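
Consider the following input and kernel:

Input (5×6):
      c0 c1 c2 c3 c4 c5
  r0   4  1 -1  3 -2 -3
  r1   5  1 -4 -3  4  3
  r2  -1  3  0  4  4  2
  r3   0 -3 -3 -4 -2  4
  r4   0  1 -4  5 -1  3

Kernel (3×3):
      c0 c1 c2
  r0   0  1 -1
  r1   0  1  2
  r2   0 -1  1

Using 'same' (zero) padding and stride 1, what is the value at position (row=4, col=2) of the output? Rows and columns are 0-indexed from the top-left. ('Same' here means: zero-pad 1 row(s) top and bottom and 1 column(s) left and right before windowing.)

The receptive field on the zero-padded input at this output position is [-3 -3 -4 / 1 -4 5 / 0 0 0]. Elementwise product with the kernel and sum: -3·1 + -4·-1 + -4·1 + 5·2 + 0·-1 + 0·1.

7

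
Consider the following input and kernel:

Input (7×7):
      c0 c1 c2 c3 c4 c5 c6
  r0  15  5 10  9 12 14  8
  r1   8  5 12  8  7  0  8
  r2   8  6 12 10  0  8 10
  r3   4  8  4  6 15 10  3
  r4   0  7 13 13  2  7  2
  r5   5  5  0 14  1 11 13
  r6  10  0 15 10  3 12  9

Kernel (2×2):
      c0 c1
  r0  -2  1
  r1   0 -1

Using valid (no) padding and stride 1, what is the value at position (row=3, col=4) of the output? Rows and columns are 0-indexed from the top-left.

The receptive field on the input at this output position is [15 10 / 2 7]. Elementwise product with the kernel and sum: 15·-2 + 10·1 + 7·-1.

-27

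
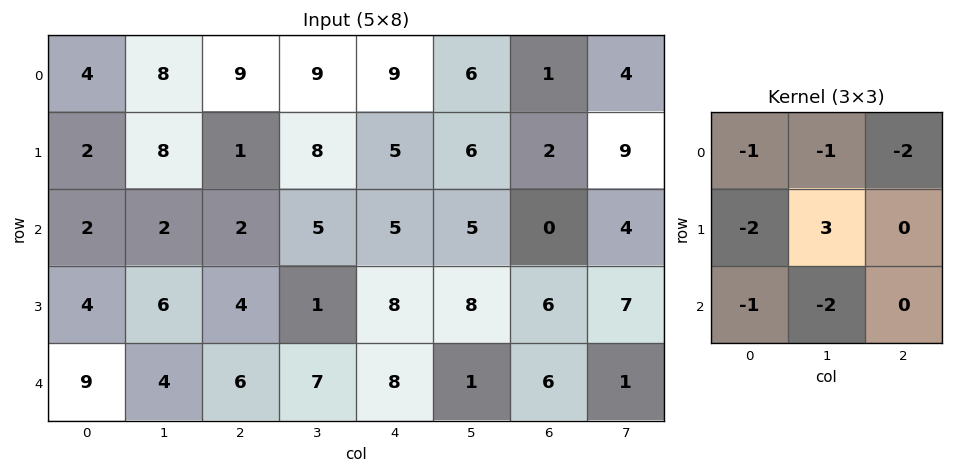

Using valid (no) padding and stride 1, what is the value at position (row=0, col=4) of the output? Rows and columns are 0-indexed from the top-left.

-24

The receptive field on the input at this output position is [9 6 1 / 5 6 2 / 5 5 0]. Elementwise product with the kernel and sum: 9·-1 + 6·-1 + 1·-2 + 5·-2 + 6·3 + 5·-1 + 5·-2.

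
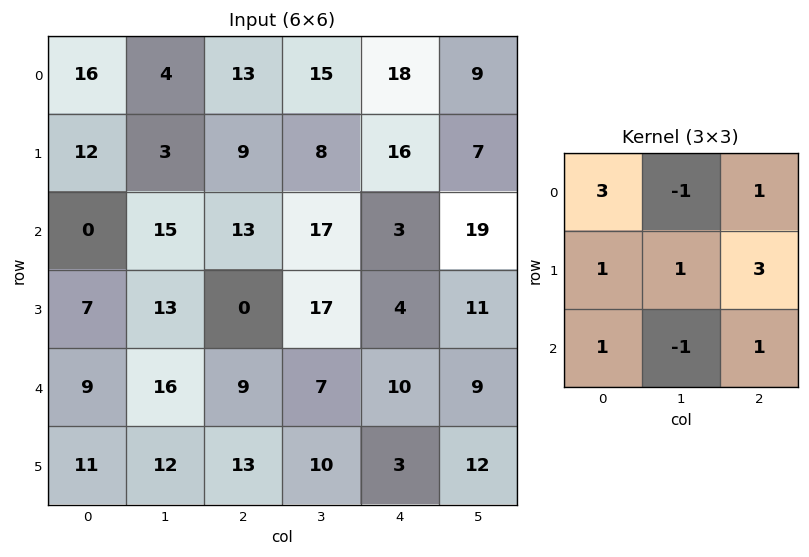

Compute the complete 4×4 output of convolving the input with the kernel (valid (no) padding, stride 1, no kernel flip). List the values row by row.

Output[0,0]: The receptive field on the input at this output position is [16 4 13 / 12 3 9 / 0 15 13]. Elementwise product with the kernel and sum: 16·3 + 4·-1 + 13·1 + 12·1 + 3·1 + 9·3 + 0·1 + 15·-1 + 13·1.

97 69 106 114
90 117 61 116
20 127 66 127
72 111 39 121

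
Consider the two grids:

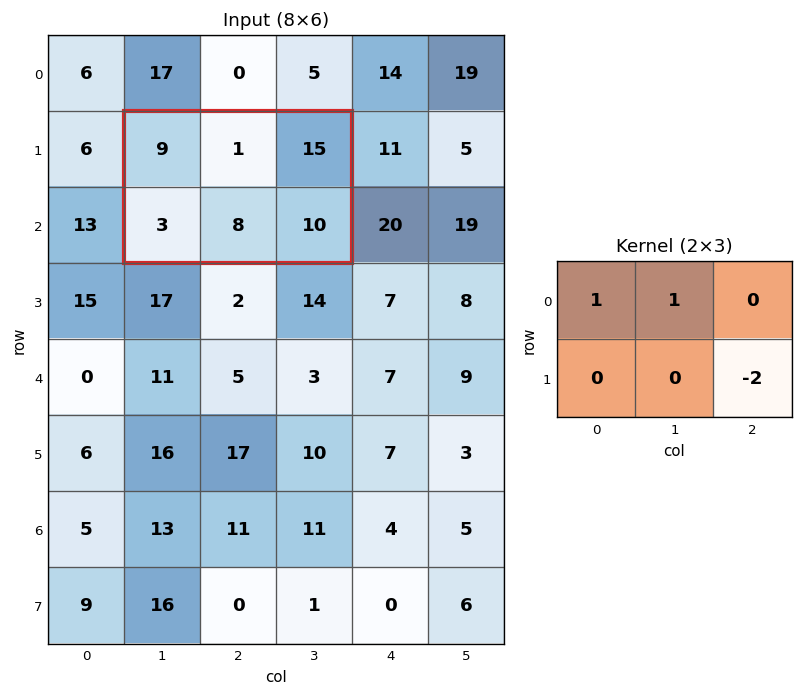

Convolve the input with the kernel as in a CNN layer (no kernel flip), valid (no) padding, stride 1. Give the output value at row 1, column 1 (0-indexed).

The receptive field on the input at this output position is [9 1 15 / 3 8 10]. Elementwise product with the kernel and sum: 9·1 + 1·1 + 10·-2.

-10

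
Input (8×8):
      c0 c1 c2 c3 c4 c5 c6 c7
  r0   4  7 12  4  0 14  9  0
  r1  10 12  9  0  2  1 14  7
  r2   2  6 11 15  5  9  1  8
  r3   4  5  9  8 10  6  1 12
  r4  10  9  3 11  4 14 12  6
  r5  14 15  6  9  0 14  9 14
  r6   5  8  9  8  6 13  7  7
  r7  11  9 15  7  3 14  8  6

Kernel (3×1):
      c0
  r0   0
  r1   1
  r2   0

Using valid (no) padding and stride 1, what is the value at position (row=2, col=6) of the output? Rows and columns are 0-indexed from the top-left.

1

The receptive field on the input at this output position is [1 / 1 / 12]. Elementwise product with the kernel and sum: 1·1.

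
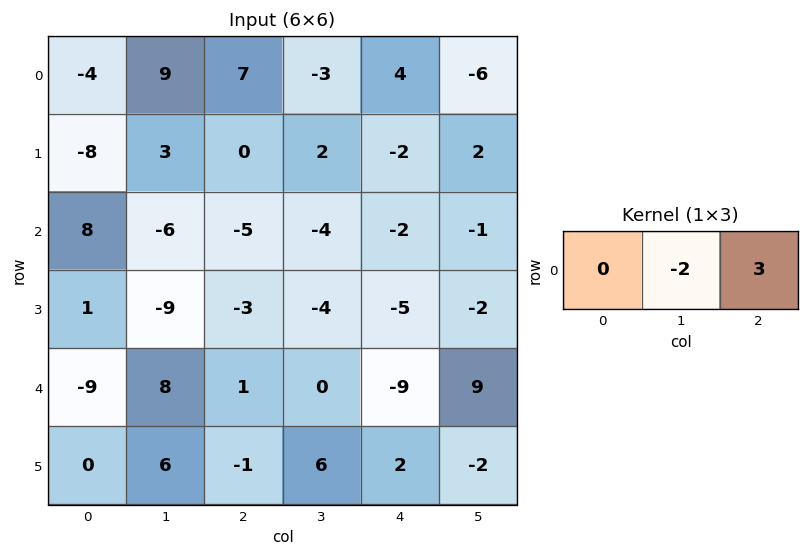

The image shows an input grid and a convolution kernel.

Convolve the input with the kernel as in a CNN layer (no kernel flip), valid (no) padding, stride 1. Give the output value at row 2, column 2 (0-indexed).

The receptive field on the input at this output position is [-5 -4 -2]. Elementwise product with the kernel and sum: -4·-2 + -2·3.

2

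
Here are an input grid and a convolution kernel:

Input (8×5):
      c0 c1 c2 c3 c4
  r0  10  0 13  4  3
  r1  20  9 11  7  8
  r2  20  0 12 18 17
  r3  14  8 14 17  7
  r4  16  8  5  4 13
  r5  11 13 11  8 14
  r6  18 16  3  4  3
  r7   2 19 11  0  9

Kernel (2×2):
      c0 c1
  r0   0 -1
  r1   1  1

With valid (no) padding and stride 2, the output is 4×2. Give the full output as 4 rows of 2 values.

29 14
22 13
16 15
5 7

Output[0,0]: The receptive field on the input at this output position is [10 0 / 20 9]. Elementwise product with the kernel and sum: 0·-1 + 20·1 + 9·1.
Output[0,1]: The receptive field on the input at this output position is [13 4 / 11 7]. Elementwise product with the kernel and sum: 4·-1 + 11·1 + 7·1.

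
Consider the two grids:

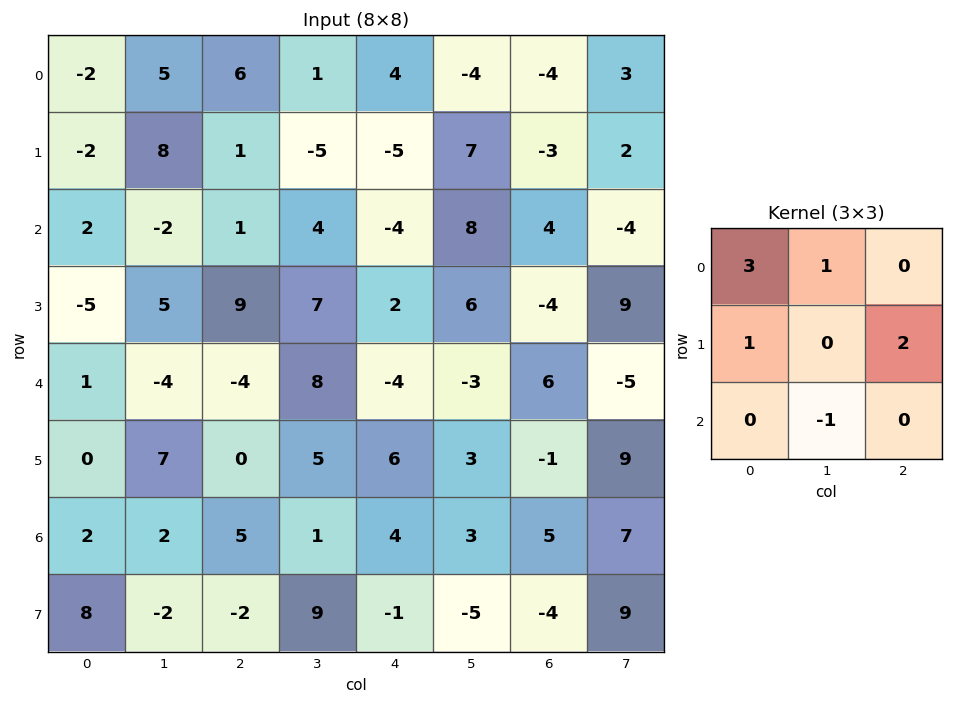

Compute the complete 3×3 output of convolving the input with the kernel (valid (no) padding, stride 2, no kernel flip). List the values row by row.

1 6 -11
21 12 -7
-3 7 -14

Output[0,0]: The receptive field on the input at this output position is [-2 5 6 / -2 8 1 / 2 -2 1]. Elementwise product with the kernel and sum: -2·3 + 5·1 + -2·1 + 1·2 + -2·-1.
Output[0,1]: The receptive field on the input at this output position is [6 1 4 / 1 -5 -5 / 1 4 -4]. Elementwise product with the kernel and sum: 6·3 + 1·1 + 1·1 + -5·2 + 4·-1.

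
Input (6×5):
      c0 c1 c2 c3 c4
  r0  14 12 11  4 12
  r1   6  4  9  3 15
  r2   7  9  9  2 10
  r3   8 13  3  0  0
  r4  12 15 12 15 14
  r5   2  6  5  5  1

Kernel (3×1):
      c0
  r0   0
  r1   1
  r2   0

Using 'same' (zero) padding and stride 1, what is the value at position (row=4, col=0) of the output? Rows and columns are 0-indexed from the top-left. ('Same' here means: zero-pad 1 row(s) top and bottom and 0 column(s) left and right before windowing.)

The receptive field on the zero-padded input at this output position is [8 / 12 / 2]. Elementwise product with the kernel and sum: 12·1.

12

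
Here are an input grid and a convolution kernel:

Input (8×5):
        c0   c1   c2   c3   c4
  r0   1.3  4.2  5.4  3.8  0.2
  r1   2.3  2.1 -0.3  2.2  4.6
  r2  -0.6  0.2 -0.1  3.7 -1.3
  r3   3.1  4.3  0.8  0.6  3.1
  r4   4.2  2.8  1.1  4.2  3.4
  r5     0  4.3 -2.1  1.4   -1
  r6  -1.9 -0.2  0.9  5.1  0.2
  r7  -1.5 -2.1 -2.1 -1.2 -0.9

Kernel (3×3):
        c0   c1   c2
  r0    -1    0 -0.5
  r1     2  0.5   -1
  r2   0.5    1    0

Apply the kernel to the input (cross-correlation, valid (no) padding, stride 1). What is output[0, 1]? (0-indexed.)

The receptive field on the input at this output position is [4.2 5.4 3.8 / 2.1 -0.3 2.2 / 0.2 -0.1 3.7]. Elementwise product with the kernel and sum: 4.2·-1 + 3.8·-0.5 + 2.1·2 + -0.3·0.5 + 2.2·-1 + 0.2·0.5 + -0.1·1.

-4.25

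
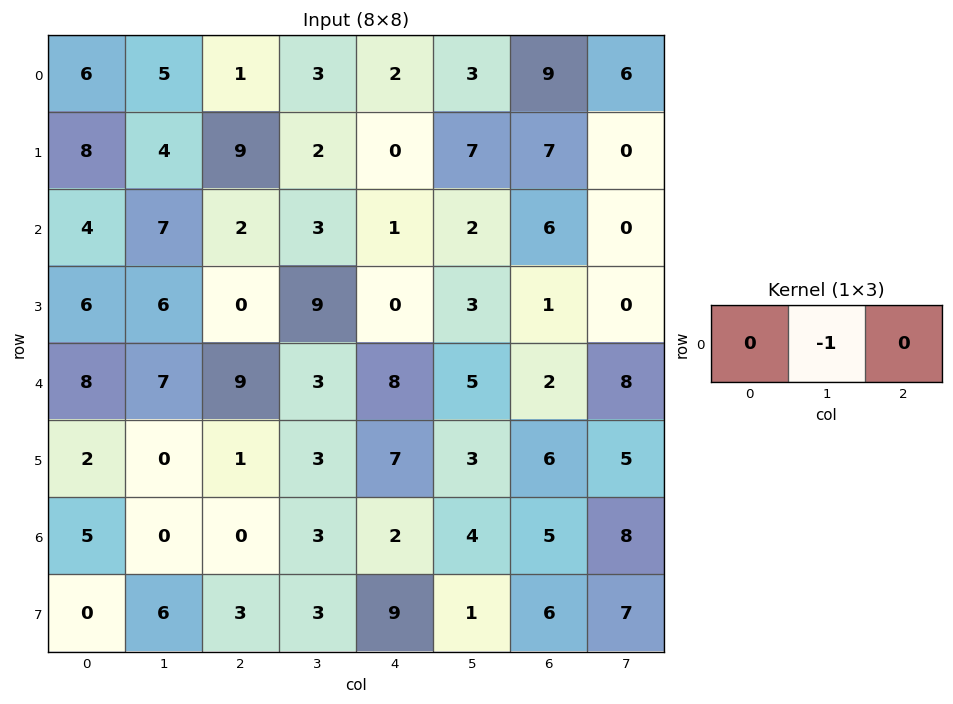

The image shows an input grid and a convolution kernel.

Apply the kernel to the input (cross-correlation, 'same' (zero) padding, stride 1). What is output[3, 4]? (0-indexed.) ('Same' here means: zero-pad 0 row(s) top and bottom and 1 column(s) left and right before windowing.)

The receptive field on the zero-padded input at this output position is [9 0 3]. Elementwise product with the kernel and sum: 0·-1.

0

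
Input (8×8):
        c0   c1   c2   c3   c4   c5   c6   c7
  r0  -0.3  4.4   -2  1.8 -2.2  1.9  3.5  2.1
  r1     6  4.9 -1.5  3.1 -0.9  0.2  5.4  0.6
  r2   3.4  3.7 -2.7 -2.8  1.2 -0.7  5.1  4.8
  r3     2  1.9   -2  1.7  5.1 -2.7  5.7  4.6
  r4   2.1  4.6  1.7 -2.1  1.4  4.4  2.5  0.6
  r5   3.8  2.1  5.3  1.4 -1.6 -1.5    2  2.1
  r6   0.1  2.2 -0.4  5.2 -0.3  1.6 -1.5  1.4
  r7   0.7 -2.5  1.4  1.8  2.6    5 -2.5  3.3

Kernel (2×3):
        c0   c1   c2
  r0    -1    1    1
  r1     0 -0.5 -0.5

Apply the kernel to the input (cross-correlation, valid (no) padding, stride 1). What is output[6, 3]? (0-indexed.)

The receptive field on the input at this output position is [5.2 -0.3 1.6 / 1.8 2.6 5]. Elementwise product with the kernel and sum: 5.2·-1 + -0.3·1 + 1.6·1 + 2.6·-0.5 + 5·-0.5.

-7.7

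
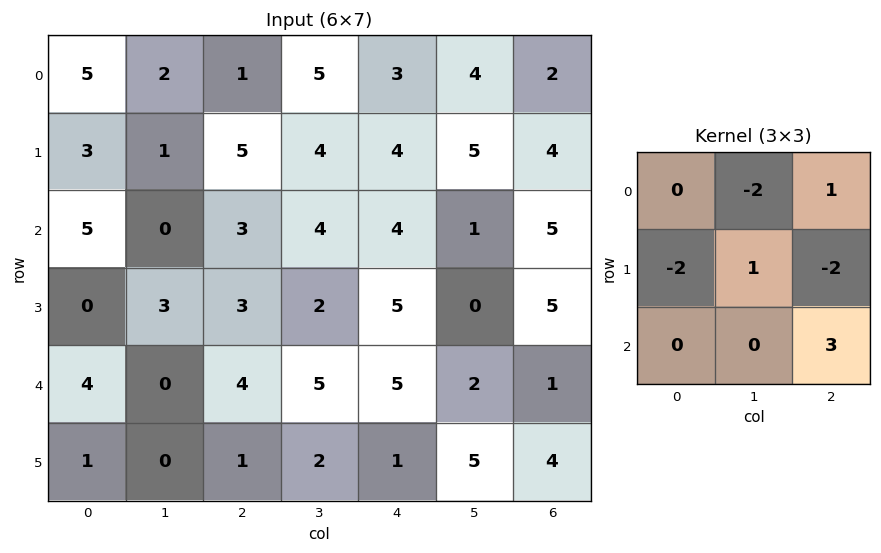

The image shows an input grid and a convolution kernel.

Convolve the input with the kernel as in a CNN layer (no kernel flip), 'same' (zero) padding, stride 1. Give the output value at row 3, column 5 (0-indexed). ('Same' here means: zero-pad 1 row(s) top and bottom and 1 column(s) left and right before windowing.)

The receptive field on the zero-padded input at this output position is [4 1 5 / 5 0 5 / 5 2 1]. Elementwise product with the kernel and sum: 1·-2 + 5·1 + 5·-2 + 0·1 + 5·-2 + 1·3.

-14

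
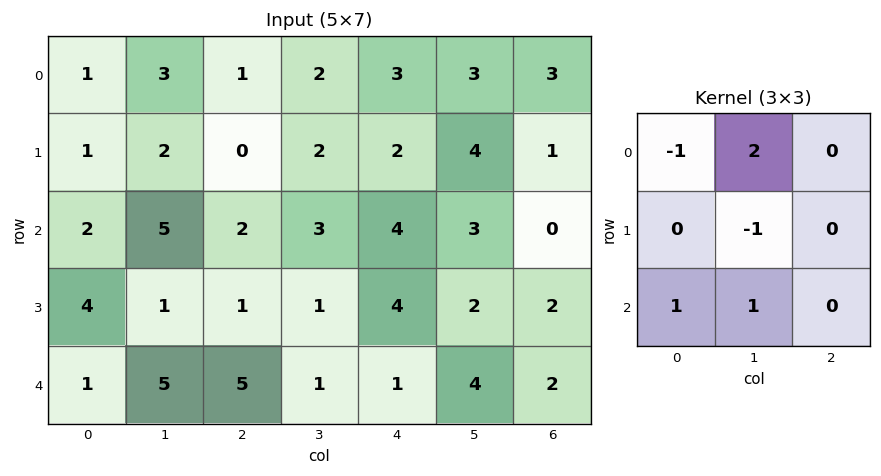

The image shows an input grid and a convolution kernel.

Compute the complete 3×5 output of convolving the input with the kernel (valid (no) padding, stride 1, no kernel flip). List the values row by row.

10 6 6 9 6
3 -2 3 3 9
13 8 9 3 5

Output[0,0]: The receptive field on the input at this output position is [1 3 1 / 1 2 0 / 2 5 2]. Elementwise product with the kernel and sum: 1·-1 + 3·2 + 2·-1 + 2·1 + 5·1.
Output[0,1]: The receptive field on the input at this output position is [3 1 2 / 2 0 2 / 5 2 3]. Elementwise product with the kernel and sum: 3·-1 + 1·2 + 0·-1 + 5·1 + 2·1.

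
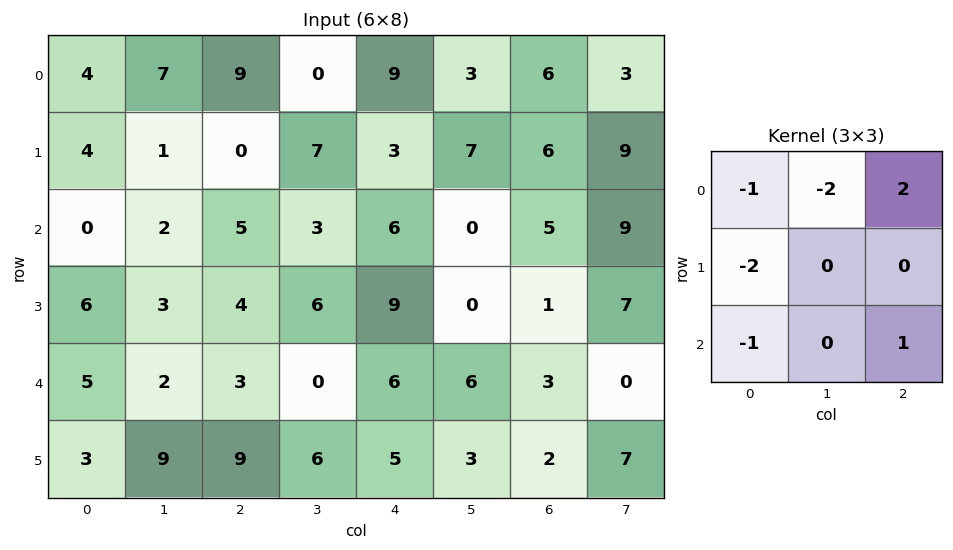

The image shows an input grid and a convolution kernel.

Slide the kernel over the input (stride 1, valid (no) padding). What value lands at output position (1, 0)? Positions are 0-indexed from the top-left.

-8

The receptive field on the input at this output position is [4 1 0 / 0 2 5 / 6 3 4]. Elementwise product with the kernel and sum: 4·-1 + 1·-2 + 0·2 + 0·-2 + 6·-1 + 4·1.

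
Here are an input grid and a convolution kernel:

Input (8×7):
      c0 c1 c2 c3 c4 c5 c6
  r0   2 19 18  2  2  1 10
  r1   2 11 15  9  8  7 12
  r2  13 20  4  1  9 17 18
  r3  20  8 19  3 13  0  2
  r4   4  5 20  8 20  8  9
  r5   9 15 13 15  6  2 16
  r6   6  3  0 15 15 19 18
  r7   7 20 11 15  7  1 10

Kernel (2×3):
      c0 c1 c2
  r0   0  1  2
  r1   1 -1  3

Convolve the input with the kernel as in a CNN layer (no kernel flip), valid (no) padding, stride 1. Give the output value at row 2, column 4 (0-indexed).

The receptive field on the input at this output position is [9 17 18 / 13 0 2]. Elementwise product with the kernel and sum: 17·1 + 18·2 + 13·1 + 0·-1 + 2·3.

72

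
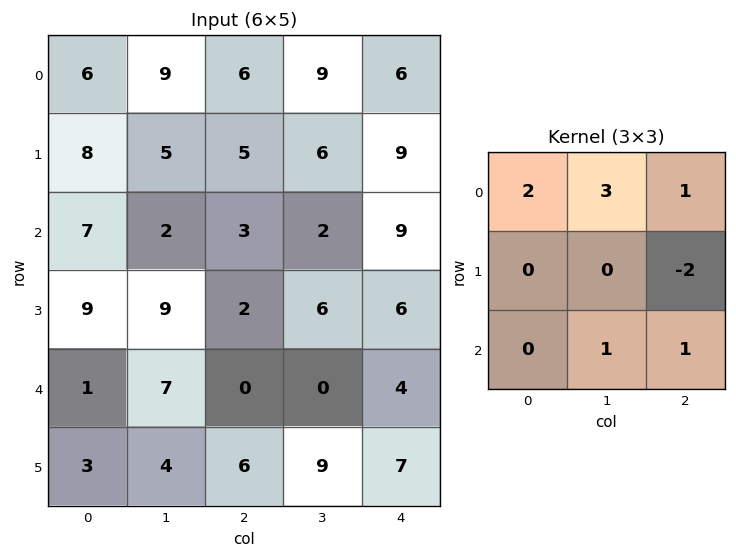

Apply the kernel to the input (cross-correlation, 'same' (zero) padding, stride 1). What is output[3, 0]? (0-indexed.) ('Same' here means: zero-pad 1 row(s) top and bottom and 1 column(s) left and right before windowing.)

The receptive field on the zero-padded input at this output position is [0 7 2 / 0 9 9 / 0 1 7]. Elementwise product with the kernel and sum: 0·2 + 7·3 + 2·1 + 9·-2 + 1·1 + 7·1.

13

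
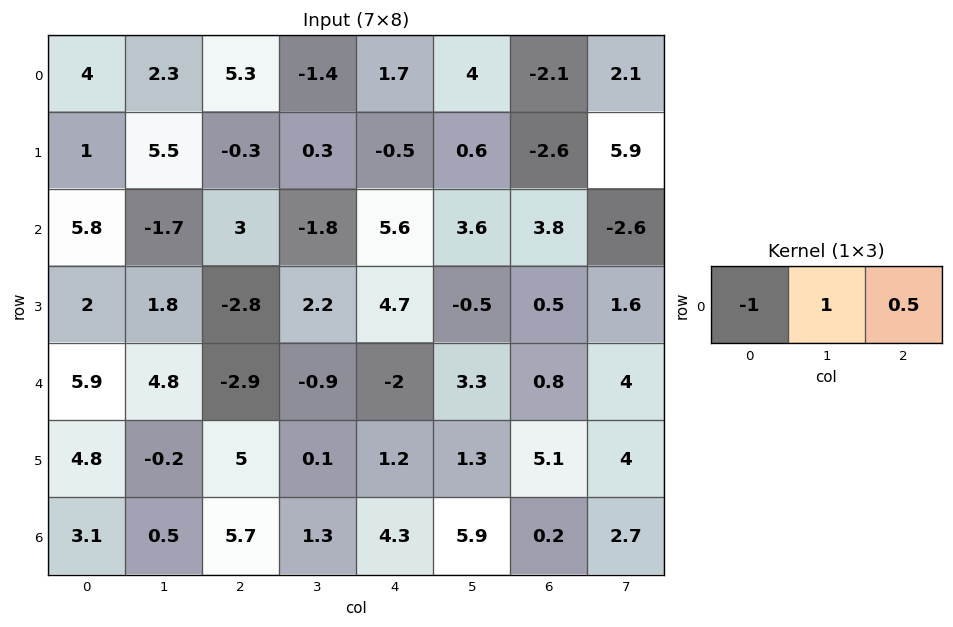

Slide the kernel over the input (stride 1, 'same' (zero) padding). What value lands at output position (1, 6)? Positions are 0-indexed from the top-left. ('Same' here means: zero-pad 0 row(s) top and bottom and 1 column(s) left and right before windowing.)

-0.25

The receptive field on the zero-padded input at this output position is [0.6 -2.6 5.9]. Elementwise product with the kernel and sum: 0.6·-1 + -2.6·1 + 5.9·0.5.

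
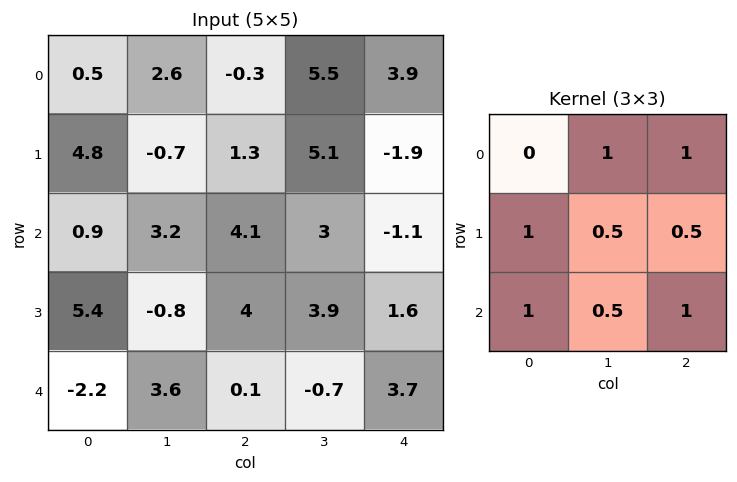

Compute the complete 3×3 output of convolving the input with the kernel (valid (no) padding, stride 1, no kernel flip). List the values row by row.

14 15.95 16.8
14.15 18.25 15.8
14 13.2 12.1

Output[0,0]: The receptive field on the input at this output position is [0.5 2.6 -0.3 / 4.8 -0.7 1.3 / 0.9 3.2 4.1]. Elementwise product with the kernel and sum: 2.6·1 + -0.3·1 + 4.8·1 + -0.7·0.5 + 1.3·0.5 + 0.9·1 + 3.2·0.5 + 4.1·1.
Output[0,1]: The receptive field on the input at this output position is [2.6 -0.3 5.5 / -0.7 1.3 5.1 / 3.2 4.1 3]. Elementwise product with the kernel and sum: -0.3·1 + 5.5·1 + -0.7·1 + 1.3·0.5 + 5.1·0.5 + 3.2·1 + 4.1·0.5 + 3·1.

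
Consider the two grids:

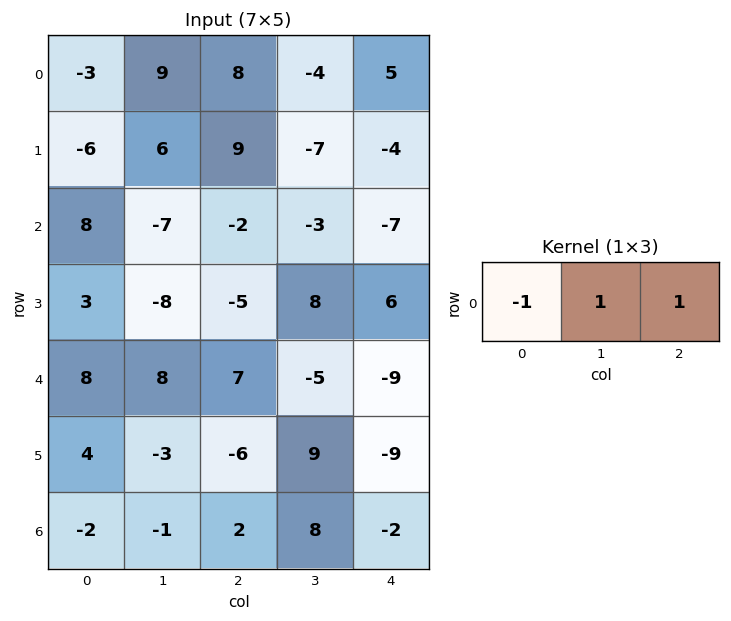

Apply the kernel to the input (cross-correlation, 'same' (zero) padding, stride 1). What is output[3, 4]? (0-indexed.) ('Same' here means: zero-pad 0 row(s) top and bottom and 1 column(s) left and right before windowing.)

The receptive field on the zero-padded input at this output position is [8 6 0]. Elementwise product with the kernel and sum: 8·-1 + 6·1 + 0·1.

-2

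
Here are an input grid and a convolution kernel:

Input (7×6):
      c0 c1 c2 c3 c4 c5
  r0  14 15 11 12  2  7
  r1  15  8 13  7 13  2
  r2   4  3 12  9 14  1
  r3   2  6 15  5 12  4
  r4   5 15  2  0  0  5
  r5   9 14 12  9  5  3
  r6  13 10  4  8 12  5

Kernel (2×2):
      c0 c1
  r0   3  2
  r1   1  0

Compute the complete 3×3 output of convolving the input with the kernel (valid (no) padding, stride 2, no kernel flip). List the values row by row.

87 70 33
20 69 56
54 18 15

Output[0,0]: The receptive field on the input at this output position is [14 15 / 15 8]. Elementwise product with the kernel and sum: 14·3 + 15·2 + 15·1.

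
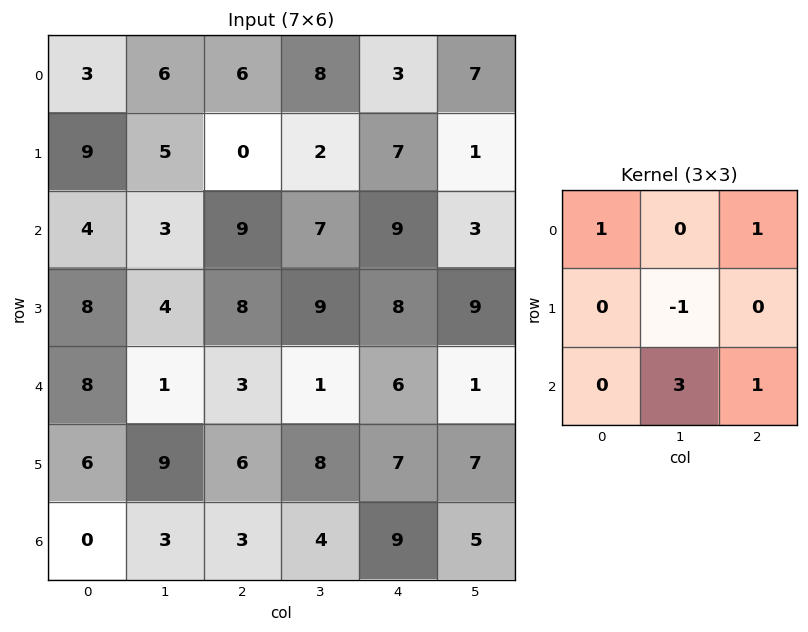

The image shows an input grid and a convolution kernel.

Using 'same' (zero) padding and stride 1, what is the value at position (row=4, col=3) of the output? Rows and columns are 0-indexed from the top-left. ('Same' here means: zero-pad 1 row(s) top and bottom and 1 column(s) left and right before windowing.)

46

The receptive field on the zero-padded input at this output position is [8 9 8 / 3 1 6 / 6 8 7]. Elementwise product with the kernel and sum: 8·1 + 8·1 + 1·-1 + 8·3 + 7·1.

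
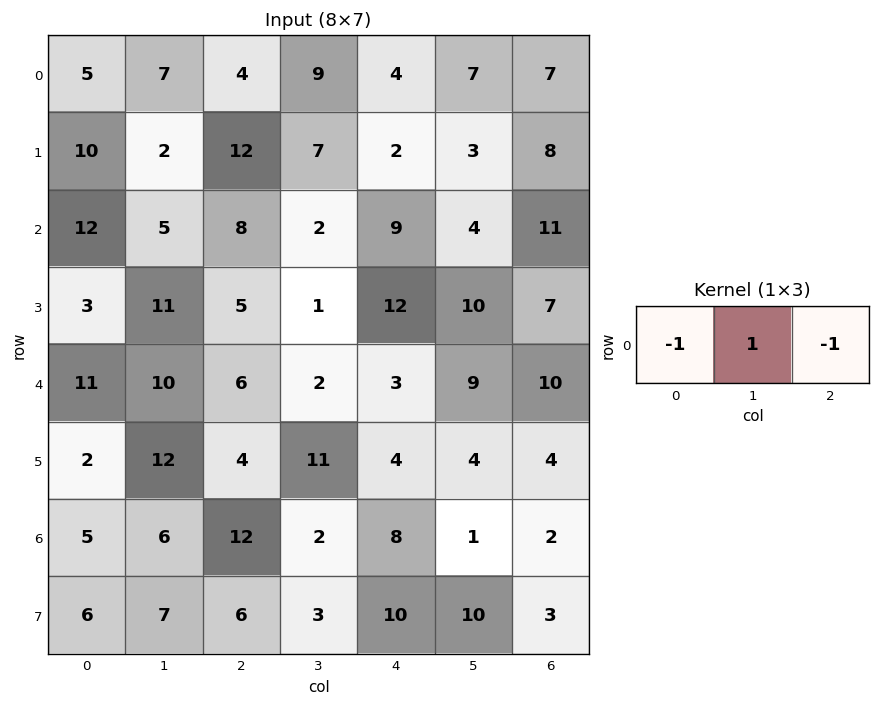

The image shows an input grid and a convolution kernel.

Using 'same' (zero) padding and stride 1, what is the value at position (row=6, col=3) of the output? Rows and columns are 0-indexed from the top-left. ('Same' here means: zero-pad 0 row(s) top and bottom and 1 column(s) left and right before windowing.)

-18

The receptive field on the zero-padded input at this output position is [12 2 8]. Elementwise product with the kernel and sum: 12·-1 + 2·1 + 8·-1.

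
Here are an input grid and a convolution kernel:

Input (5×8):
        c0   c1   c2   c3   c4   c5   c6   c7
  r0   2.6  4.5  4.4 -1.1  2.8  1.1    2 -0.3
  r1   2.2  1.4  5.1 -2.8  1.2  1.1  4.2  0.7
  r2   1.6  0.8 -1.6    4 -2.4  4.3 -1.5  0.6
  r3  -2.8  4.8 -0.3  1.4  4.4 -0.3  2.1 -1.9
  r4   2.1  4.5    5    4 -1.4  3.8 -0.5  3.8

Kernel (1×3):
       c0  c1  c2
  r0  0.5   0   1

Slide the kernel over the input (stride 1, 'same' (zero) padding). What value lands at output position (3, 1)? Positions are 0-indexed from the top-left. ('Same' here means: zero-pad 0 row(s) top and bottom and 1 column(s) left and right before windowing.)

The receptive field on the zero-padded input at this output position is [-2.8 4.8 -0.3]. Elementwise product with the kernel and sum: -2.8·0.5 + -0.3·1.

-1.7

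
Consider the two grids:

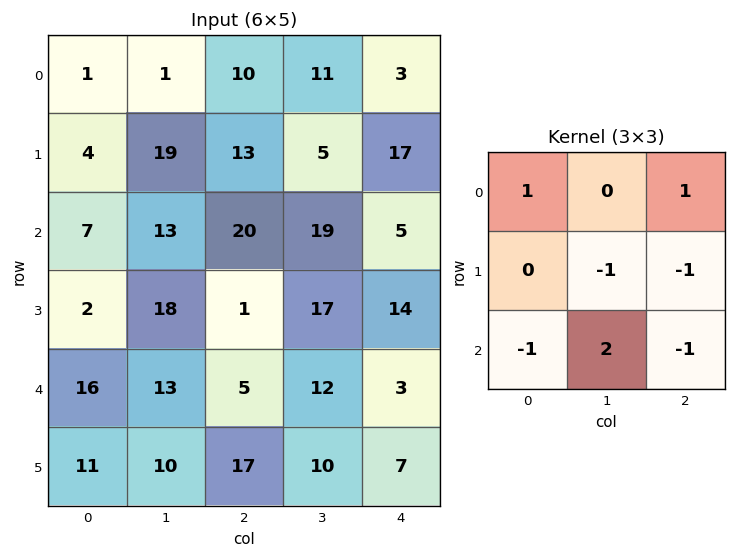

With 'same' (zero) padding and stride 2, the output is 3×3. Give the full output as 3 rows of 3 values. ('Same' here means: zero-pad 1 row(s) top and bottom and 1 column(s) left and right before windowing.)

-13 -19 26
-15 -48 11
1 32 18

Output[0,0]: The receptive field on the zero-padded input at this output position is [0 0 0 / 0 1 1 / 0 4 19]. Elementwise product with the kernel and sum: 0·1 + 0·1 + 1·-1 + 1·-1 + 0·-1 + 4·2 + 19·-1.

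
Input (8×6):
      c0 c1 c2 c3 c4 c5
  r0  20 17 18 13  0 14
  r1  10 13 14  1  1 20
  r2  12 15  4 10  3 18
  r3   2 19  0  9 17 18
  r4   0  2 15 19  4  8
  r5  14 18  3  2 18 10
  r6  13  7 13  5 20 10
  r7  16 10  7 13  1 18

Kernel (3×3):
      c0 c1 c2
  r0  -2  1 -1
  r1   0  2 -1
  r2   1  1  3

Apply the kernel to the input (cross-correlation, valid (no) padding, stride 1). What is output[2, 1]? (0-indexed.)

The receptive field on the input at this output position is [15 4 10 / 19 0 9 / 2 15 19]. Elementwise product with the kernel and sum: 15·-2 + 4·1 + 10·-1 + 0·2 + 9·-1 + 2·1 + 15·1 + 19·3.

29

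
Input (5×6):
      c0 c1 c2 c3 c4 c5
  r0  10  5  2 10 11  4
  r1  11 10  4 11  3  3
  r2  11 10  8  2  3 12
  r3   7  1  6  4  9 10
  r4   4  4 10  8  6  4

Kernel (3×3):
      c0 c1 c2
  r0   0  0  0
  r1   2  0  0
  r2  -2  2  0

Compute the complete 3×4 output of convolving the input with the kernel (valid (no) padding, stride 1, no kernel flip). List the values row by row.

20 16 -4 24
10 30 12 14
14 14 8 4

Output[0,0]: The receptive field on the input at this output position is [10 5 2 / 11 10 4 / 11 10 8]. Elementwise product with the kernel and sum: 11·2 + 11·-2 + 10·2.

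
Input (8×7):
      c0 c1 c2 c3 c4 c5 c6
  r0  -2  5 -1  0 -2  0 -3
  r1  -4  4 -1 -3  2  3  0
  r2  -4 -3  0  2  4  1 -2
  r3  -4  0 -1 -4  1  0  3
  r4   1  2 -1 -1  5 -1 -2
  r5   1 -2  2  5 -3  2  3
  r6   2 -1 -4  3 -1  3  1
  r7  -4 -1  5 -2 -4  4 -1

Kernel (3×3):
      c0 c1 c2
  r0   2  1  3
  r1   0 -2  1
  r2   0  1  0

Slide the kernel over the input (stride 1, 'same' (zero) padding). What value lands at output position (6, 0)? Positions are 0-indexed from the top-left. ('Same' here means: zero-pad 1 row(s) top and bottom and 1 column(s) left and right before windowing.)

The receptive field on the zero-padded input at this output position is [0 1 -2 / 0 2 -1 / 0 -4 -1]. Elementwise product with the kernel and sum: 0·2 + 1·1 + -2·3 + 2·-2 + -1·1 + -4·1.

-14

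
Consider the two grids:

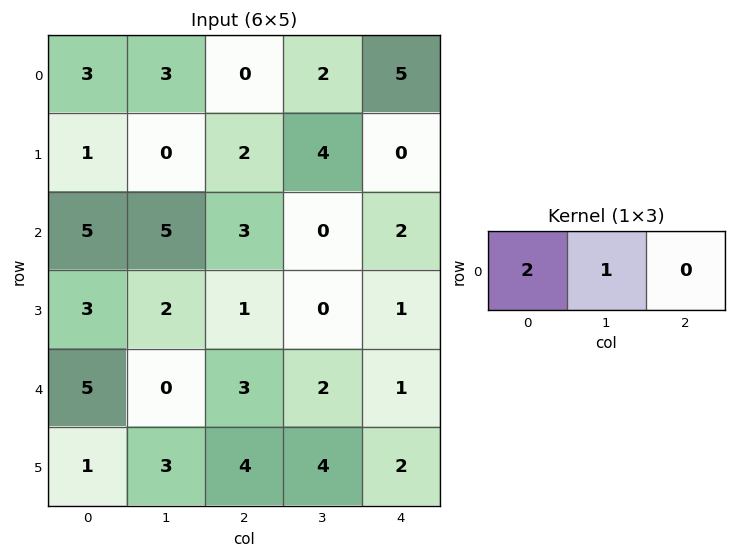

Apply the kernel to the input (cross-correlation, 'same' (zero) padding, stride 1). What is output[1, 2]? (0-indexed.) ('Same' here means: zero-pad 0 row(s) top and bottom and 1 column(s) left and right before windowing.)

2

The receptive field on the zero-padded input at this output position is [0 2 4]. Elementwise product with the kernel and sum: 0·2 + 2·1.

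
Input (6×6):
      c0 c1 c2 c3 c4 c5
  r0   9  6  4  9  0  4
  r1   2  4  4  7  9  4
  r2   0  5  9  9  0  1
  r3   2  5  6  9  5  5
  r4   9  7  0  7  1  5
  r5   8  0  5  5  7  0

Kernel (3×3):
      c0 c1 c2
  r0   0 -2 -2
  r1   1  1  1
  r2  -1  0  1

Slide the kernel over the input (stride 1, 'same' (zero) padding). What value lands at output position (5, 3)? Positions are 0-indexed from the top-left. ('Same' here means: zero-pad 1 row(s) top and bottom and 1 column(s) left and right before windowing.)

1

The receptive field on the zero-padded input at this output position is [0 7 1 / 5 5 7 / 0 0 0]. Elementwise product with the kernel and sum: 7·-2 + 1·-2 + 5·1 + 5·1 + 7·1 + 0·-1 + 0·1.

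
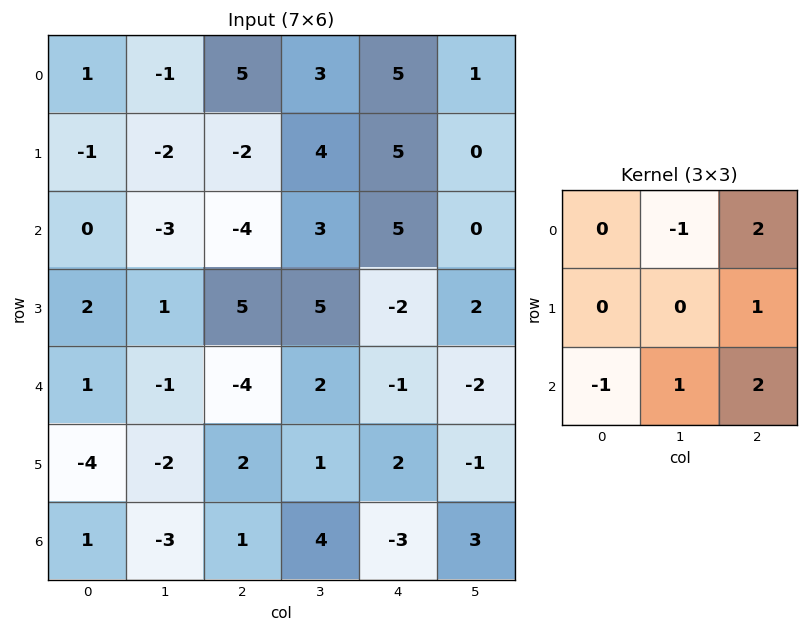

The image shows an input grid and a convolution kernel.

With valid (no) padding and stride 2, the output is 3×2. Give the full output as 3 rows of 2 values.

Output[0,0]: The receptive field on the input at this output position is [1 -1 5 / -1 -2 -2 / 0 -3 -4]. Elementwise product with the kernel and sum: -1·-1 + 5·2 + -2·1 + 0·-1 + -3·1 + -4·2.

-2 29
-10 9
-7 -5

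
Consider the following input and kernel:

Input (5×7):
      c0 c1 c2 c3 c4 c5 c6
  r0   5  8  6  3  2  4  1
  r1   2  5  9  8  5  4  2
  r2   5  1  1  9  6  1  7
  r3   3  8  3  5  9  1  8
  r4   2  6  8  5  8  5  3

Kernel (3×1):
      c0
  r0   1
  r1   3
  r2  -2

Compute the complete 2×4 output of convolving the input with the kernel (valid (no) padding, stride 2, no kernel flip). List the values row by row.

1 31 5 -7
10 -6 17 25

Output[0,0]: The receptive field on the input at this output position is [5 / 2 / 5]. Elementwise product with the kernel and sum: 5·1 + 2·3 + 5·-2.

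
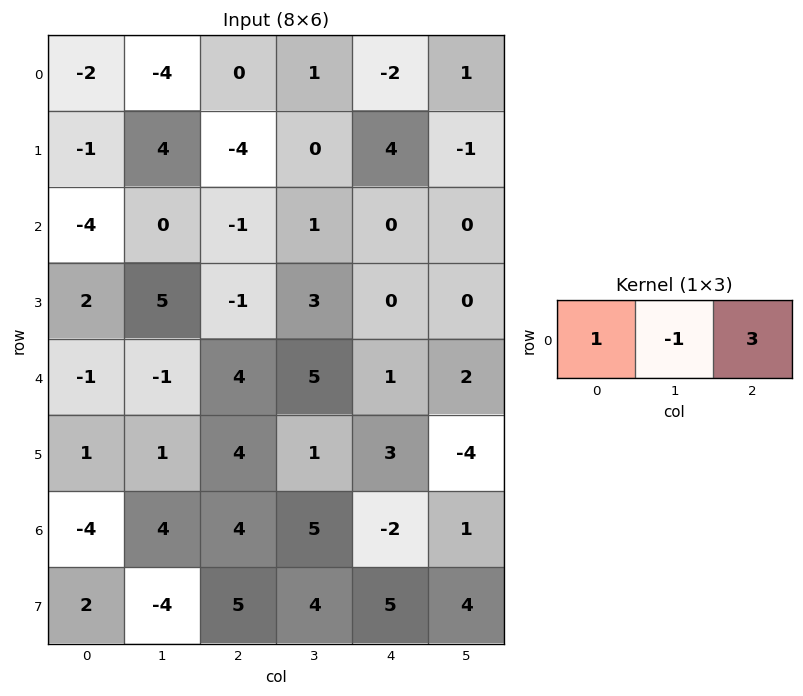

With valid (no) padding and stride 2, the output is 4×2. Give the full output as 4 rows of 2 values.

2 -7
-7 -2
12 2
4 -7

Output[0,0]: The receptive field on the input at this output position is [-2 -4 0]. Elementwise product with the kernel and sum: -2·1 + -4·-1 + 0·3.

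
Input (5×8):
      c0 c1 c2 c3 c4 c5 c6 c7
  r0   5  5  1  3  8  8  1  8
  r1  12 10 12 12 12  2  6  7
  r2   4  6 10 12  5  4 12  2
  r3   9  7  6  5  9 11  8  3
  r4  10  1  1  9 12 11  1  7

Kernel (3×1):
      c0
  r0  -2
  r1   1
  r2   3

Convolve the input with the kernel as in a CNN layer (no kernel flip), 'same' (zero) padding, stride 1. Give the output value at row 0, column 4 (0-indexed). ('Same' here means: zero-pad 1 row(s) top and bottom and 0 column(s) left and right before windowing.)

The receptive field on the zero-padded input at this output position is [0 / 8 / 12]. Elementwise product with the kernel and sum: 0·-2 + 8·1 + 12·3.

44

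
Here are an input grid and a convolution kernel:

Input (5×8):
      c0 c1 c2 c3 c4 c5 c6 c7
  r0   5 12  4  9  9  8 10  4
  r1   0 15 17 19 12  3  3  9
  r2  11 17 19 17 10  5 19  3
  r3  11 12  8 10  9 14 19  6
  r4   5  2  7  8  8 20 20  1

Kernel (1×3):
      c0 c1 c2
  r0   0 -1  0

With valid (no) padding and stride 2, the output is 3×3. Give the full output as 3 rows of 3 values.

-12 -9 -8
-17 -17 -5
-2 -8 -20

Output[0,0]: The receptive field on the input at this output position is [5 12 4]. Elementwise product with the kernel and sum: 12·-1.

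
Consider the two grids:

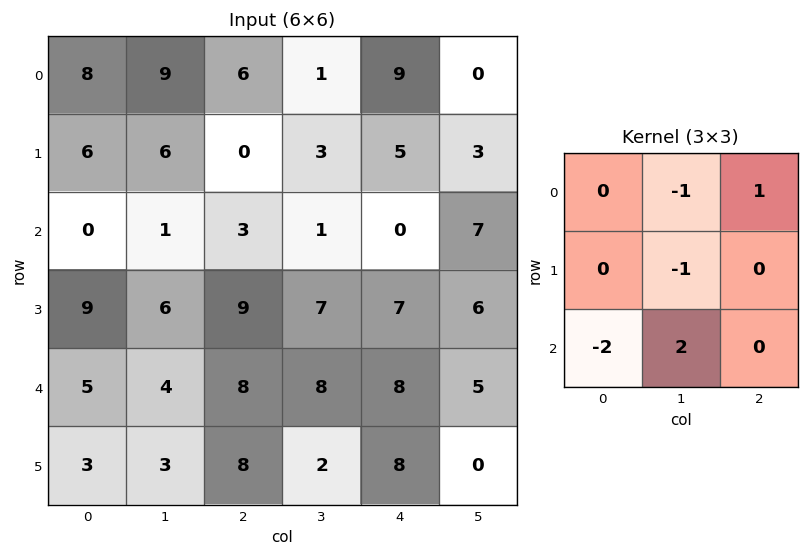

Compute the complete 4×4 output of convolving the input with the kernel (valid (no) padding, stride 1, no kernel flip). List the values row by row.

-7 -1 1 -16
-13 6 -3 -2
-6 -3 -8 0
-1 0 -20 3

Output[0,0]: The receptive field on the input at this output position is [8 9 6 / 6 6 0 / 0 1 3]. Elementwise product with the kernel and sum: 9·-1 + 6·1 + 6·-1 + 0·-2 + 1·2.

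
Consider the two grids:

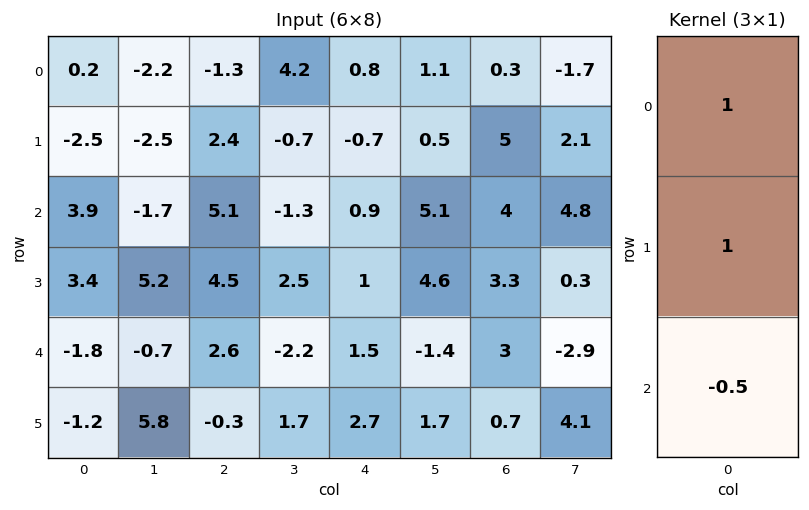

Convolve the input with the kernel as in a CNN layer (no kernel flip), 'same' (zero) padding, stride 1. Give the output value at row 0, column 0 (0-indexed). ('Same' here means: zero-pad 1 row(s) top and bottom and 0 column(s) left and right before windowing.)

1.45

The receptive field on the zero-padded input at this output position is [0 / 0.2 / -2.5]. Elementwise product with the kernel and sum: 0·1 + 0.2·1 + -2.5·-0.5.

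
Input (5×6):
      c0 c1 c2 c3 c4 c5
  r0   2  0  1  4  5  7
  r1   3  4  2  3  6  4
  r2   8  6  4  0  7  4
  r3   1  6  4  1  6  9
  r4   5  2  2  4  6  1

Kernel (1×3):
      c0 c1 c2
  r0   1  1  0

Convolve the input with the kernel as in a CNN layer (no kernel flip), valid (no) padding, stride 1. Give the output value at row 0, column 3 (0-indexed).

9

The receptive field on the input at this output position is [4 5 7]. Elementwise product with the kernel and sum: 4·1 + 5·1.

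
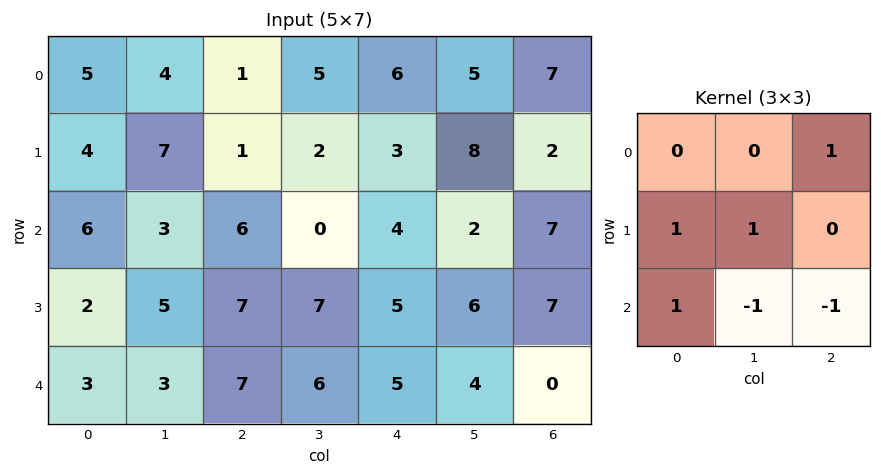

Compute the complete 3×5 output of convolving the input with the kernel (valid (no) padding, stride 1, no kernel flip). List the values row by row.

Output[0,0]: The receptive field on the input at this output position is [5 4 1 / 4 7 1 / 6 3 6]. Elementwise product with the kernel and sum: 1·1 + 4·1 + 7·1 + 6·1 + 3·-1 + 6·-1.
Output[0,1]: The receptive field on the input at this output position is [4 1 5 / 7 1 2 / 3 6 0]. Elementwise product with the kernel and sum: 5·1 + 7·1 + 1·1 + 3·1 + 6·-1 + 0·-1.

9 10 11 4 13
0 2 4 8 0
6 2 14 11 19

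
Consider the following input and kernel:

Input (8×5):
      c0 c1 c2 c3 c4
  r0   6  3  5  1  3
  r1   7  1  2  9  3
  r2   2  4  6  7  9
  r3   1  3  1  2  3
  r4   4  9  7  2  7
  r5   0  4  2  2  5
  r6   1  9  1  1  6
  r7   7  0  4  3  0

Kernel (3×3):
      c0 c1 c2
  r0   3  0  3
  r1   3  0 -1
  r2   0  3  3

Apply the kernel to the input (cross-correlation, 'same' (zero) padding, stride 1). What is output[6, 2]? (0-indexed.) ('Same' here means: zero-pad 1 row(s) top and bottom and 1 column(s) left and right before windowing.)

The receptive field on the zero-padded input at this output position is [4 2 2 / 9 1 1 / 0 4 3]. Elementwise product with the kernel and sum: 4·3 + 2·3 + 9·3 + 1·-1 + 4·3 + 3·3.

65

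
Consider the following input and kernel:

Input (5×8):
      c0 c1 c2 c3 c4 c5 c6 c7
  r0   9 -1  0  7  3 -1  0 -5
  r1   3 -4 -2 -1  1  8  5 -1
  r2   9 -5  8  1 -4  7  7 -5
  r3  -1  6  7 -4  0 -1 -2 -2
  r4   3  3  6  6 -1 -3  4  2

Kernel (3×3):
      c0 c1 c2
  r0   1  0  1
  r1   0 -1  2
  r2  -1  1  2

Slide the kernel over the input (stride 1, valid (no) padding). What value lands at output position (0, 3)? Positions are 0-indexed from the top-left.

The receptive field on the input at this output position is [7 3 -1 / -1 1 8 / 1 -4 7]. Elementwise product with the kernel and sum: 7·1 + -1·1 + 1·-1 + 8·2 + 1·-1 + -4·1 + 7·2.

30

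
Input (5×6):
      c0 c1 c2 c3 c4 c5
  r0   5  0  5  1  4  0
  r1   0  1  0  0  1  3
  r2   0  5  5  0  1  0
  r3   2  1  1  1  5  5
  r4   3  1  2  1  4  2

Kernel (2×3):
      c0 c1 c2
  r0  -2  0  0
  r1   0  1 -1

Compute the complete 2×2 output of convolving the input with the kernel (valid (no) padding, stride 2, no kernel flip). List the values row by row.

-9 -11
0 -14

Output[0,0]: The receptive field on the input at this output position is [5 0 5 / 0 1 0]. Elementwise product with the kernel and sum: 5·-2 + 1·1 + 0·-1.
Output[0,1]: The receptive field on the input at this output position is [5 1 4 / 0 0 1]. Elementwise product with the kernel and sum: 5·-2 + 0·1 + 1·-1.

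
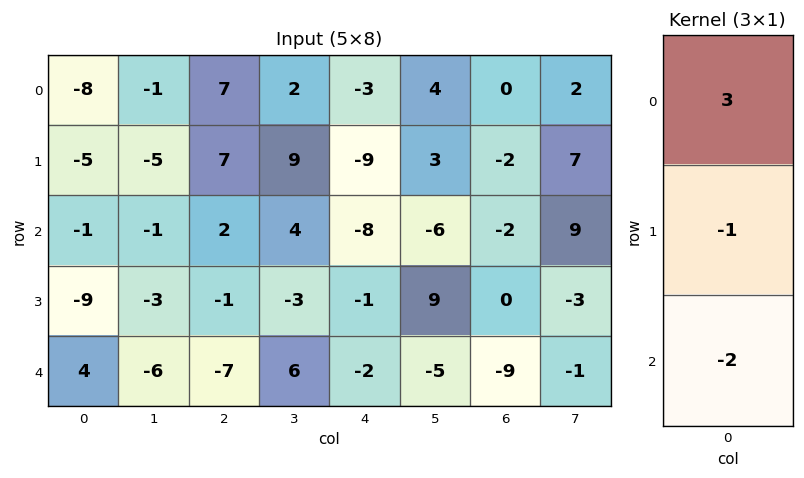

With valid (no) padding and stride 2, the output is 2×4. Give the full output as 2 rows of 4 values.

Output[0,0]: The receptive field on the input at this output position is [-8 / -5 / -1]. Elementwise product with the kernel and sum: -8·3 + -5·-1 + -1·-2.

-17 10 16 6
-2 21 -19 12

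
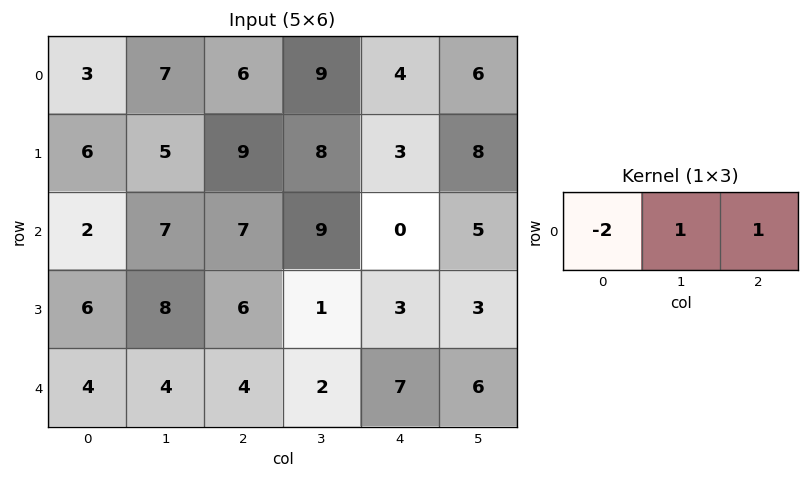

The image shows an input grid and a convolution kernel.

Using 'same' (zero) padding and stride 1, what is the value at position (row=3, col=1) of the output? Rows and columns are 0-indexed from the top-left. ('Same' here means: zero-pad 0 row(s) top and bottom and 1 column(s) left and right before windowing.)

2

The receptive field on the zero-padded input at this output position is [6 8 6]. Elementwise product with the kernel and sum: 6·-2 + 8·1 + 6·1.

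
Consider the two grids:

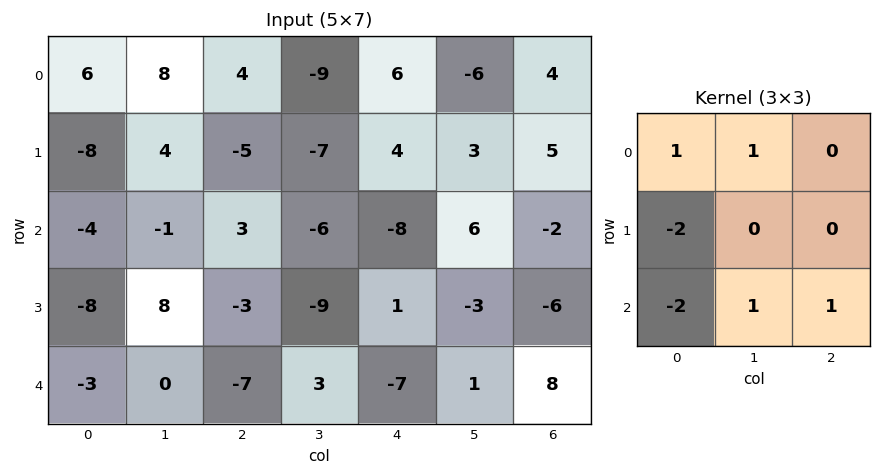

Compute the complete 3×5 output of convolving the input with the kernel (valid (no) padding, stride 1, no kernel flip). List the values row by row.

Output[0,0]: The receptive field on the input at this output position is [6 8 4 / -8 4 -5 / -4 -1 3]. Elementwise product with the kernel and sum: 6·1 + 8·1 + -8·-2 + -4·-2 + -1·1 + 3·1.
Output[0,1]: The receptive field on the input at this output position is [8 4 -9 / 4 -5 -7 / -1 3 -6]. Elementwise product with the kernel and sum: 8·1 + 4·1 + 4·-2 + -1·-2 + 3·1 + -6·1.

40 3 -15 21 12
25 -27 -20 25 12
10 -18 13 -8 19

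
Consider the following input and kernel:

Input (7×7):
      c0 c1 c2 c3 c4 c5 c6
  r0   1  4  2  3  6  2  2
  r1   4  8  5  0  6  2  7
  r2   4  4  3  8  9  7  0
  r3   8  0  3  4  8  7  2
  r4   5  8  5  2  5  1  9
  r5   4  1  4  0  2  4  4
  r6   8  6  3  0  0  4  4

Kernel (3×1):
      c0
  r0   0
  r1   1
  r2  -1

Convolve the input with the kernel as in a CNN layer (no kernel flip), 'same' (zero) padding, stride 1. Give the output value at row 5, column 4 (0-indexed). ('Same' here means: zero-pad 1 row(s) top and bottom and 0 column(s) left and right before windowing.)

2

The receptive field on the zero-padded input at this output position is [5 / 2 / 0]. Elementwise product with the kernel and sum: 2·1 + 0·-1.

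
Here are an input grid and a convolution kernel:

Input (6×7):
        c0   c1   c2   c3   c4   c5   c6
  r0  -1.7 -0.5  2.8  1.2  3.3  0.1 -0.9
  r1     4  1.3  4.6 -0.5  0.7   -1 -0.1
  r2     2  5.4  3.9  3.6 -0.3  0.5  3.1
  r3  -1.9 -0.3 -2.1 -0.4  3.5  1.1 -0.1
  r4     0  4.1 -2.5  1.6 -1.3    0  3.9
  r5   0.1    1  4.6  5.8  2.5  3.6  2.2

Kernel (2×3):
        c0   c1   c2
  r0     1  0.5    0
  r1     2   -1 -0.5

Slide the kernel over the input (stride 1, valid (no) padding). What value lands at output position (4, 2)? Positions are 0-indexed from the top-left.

The receptive field on the input at this output position is [-2.5 1.6 -1.3 / 4.6 5.8 2.5]. Elementwise product with the kernel and sum: -2.5·1 + 1.6·0.5 + 4.6·2 + 5.8·-1 + 2.5·-0.5.

0.45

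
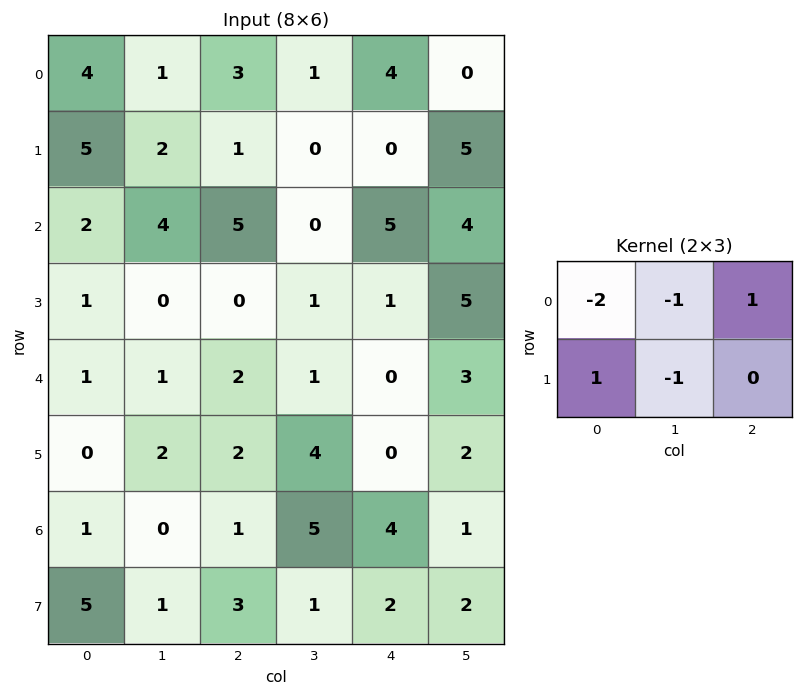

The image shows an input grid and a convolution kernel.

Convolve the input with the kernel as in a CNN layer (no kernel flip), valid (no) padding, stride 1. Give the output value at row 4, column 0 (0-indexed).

The receptive field on the input at this output position is [1 1 2 / 0 2 2]. Elementwise product with the kernel and sum: 1·-2 + 1·-1 + 2·1 + 0·1 + 2·-1.

-3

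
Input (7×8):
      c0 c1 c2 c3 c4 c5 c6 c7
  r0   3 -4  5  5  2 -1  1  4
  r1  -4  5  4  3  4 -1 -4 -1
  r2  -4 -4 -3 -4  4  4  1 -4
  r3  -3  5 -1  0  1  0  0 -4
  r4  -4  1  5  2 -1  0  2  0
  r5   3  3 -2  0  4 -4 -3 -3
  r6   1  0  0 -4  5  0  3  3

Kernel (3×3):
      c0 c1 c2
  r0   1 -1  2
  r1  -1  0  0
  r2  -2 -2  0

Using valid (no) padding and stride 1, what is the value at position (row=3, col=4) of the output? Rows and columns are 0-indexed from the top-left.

The receptive field on the input at this output position is [1 0 0 / -1 0 2 / 4 -4 -3]. Elementwise product with the kernel and sum: 1·1 + 0·-1 + 0·2 + -1·-1 + 4·-2 + -4·-2.

2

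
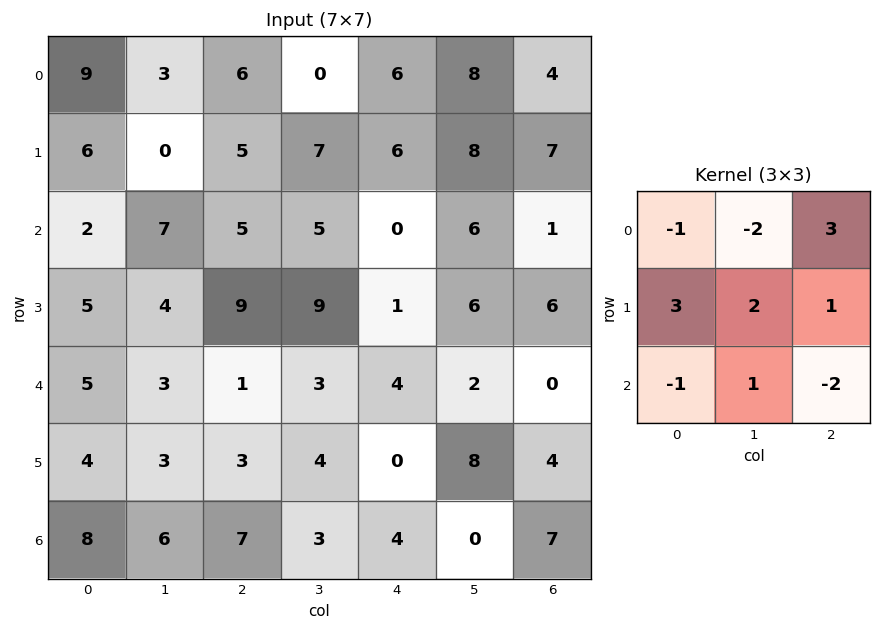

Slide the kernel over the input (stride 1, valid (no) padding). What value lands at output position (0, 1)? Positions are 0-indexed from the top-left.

The receptive field on the input at this output position is [3 6 0 / 0 5 7 / 7 5 5]. Elementwise product with the kernel and sum: 3·-1 + 6·-2 + 0·3 + 0·3 + 5·2 + 7·1 + 7·-1 + 5·1 + 5·-2.

-10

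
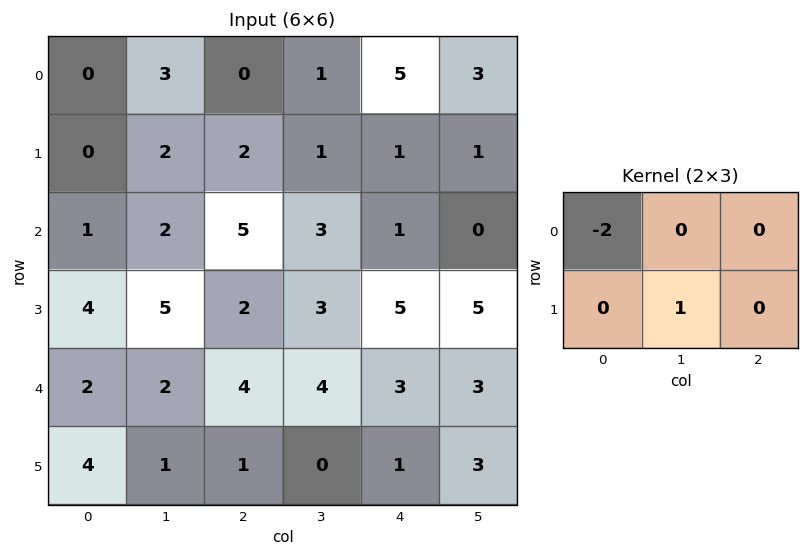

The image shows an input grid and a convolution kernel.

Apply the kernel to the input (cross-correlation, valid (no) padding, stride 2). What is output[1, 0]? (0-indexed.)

The receptive field on the input at this output position is [1 2 5 / 4 5 2]. Elementwise product with the kernel and sum: 1·-2 + 5·1.

3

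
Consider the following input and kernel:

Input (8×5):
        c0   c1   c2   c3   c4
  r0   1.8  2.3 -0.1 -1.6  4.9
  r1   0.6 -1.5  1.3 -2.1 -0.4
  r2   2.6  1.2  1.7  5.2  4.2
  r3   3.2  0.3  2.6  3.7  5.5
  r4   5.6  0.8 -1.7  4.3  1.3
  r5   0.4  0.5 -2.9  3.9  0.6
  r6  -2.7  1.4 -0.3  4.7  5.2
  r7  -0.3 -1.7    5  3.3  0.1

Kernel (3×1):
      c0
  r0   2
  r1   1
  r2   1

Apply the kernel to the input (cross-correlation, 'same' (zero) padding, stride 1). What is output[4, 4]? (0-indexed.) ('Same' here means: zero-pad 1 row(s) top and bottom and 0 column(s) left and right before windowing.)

The receptive field on the zero-padded input at this output position is [5.5 / 1.3 / 0.6]. Elementwise product with the kernel and sum: 5.5·2 + 1.3·1 + 0.6·1.

12.9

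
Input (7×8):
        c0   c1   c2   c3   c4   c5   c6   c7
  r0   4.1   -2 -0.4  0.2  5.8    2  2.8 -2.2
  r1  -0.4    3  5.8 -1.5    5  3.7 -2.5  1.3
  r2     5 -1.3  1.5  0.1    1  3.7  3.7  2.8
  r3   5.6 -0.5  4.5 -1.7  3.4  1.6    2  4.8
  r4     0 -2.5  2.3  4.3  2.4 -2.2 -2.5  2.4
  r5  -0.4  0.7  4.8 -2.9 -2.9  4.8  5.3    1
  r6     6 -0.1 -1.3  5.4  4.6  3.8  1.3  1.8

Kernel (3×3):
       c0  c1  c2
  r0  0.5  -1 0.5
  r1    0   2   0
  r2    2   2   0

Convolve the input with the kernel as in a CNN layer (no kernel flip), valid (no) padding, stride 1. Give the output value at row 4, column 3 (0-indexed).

The receptive field on the input at this output position is [4.3 2.4 -2.2 / -2.9 -2.9 4.8 / 5.4 4.6 3.8]. Elementwise product with the kernel and sum: 4.3·0.5 + 2.4·-1 + -2.2·0.5 + -2.9·2 + 5.4·2 + 4.6·2.

12.85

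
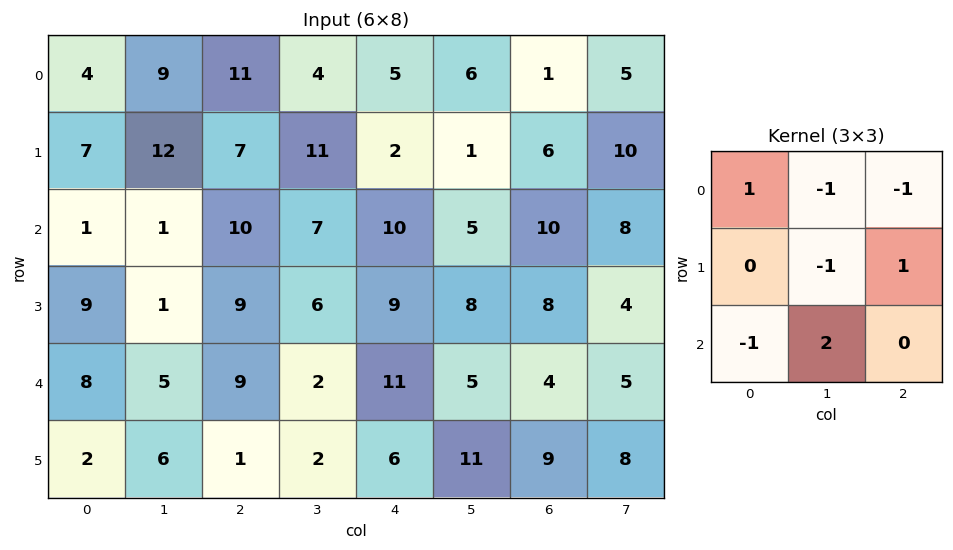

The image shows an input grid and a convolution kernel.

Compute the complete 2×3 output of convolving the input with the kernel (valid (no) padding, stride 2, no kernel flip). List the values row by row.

-20 -3 3
0 -9 -6

Output[0,0]: The receptive field on the input at this output position is [4 9 11 / 7 12 7 / 1 1 10]. Elementwise product with the kernel and sum: 4·1 + 9·-1 + 11·-1 + 12·-1 + 7·1 + 1·-1 + 1·2.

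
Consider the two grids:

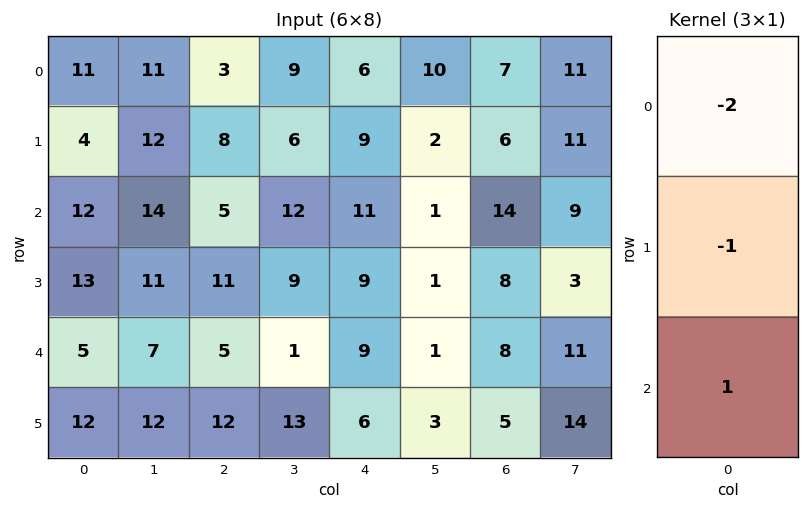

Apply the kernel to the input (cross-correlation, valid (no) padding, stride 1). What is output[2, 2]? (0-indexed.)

The receptive field on the input at this output position is [5 / 11 / 5]. Elementwise product with the kernel and sum: 5·-2 + 11·-1 + 5·1.

-16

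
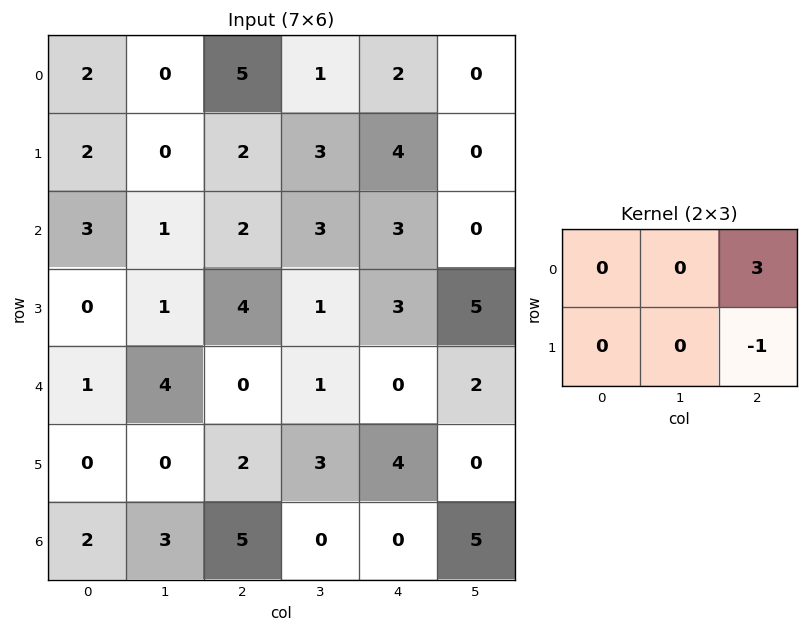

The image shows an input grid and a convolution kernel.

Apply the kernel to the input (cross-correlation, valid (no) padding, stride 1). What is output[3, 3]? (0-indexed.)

13

The receptive field on the input at this output position is [1 3 5 / 1 0 2]. Elementwise product with the kernel and sum: 5·3 + 2·-1.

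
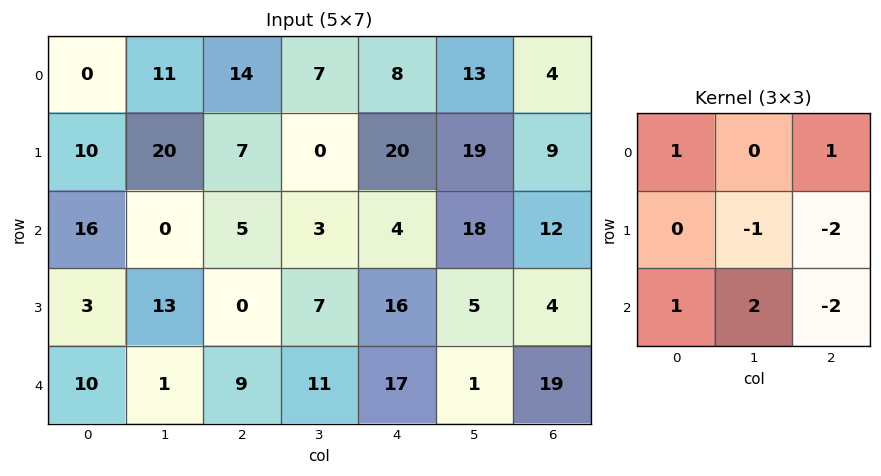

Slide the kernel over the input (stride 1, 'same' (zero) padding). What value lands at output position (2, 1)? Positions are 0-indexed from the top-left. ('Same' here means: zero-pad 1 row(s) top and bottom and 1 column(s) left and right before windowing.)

The receptive field on the zero-padded input at this output position is [10 20 7 / 16 0 5 / 3 13 0]. Elementwise product with the kernel and sum: 10·1 + 7·1 + 0·-1 + 5·-2 + 3·1 + 13·2 + 0·-2.

36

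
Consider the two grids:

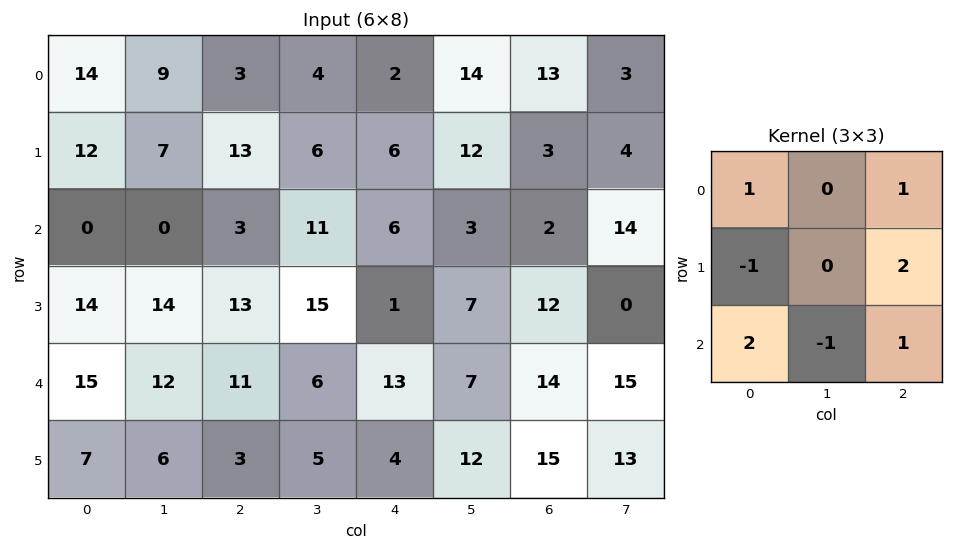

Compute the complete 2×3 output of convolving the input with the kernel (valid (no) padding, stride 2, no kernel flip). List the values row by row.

Output[0,0]: The receptive field on the input at this output position is [14 9 3 / 12 7 13 / 0 0 3]. Elementwise product with the kernel and sum: 14·1 + 3·1 + 12·-1 + 13·2 + 0·2 + 0·-1 + 3·1.

34 5 26
44 27 64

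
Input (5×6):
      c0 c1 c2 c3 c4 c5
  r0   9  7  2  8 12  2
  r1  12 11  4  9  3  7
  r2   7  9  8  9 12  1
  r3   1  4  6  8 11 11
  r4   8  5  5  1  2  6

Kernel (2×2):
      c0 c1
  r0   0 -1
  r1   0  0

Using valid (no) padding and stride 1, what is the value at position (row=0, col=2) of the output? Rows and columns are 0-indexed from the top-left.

The receptive field on the input at this output position is [2 8 / 4 9]. Elementwise product with the kernel and sum: 8·-1.

-8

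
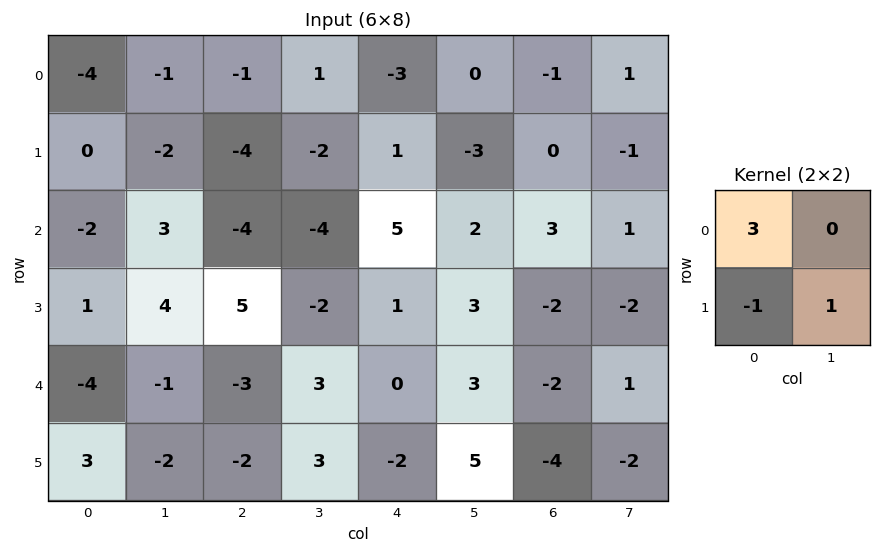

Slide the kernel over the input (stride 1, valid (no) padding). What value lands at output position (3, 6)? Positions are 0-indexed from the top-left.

The receptive field on the input at this output position is [-2 -2 / -2 1]. Elementwise product with the kernel and sum: -2·3 + -2·-1 + 1·1.

-3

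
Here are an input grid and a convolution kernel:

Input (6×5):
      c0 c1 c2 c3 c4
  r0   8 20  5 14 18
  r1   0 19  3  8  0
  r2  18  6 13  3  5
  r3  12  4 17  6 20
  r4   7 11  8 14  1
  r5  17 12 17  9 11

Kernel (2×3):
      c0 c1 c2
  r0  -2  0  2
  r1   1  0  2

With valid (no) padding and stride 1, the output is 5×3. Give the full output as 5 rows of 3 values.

0 23 29
50 -10 17
36 10 41
33 43 16
53 36 25

Output[0,0]: The receptive field on the input at this output position is [8 20 5 / 0 19 3]. Elementwise product with the kernel and sum: 8·-2 + 5·2 + 0·1 + 3·2.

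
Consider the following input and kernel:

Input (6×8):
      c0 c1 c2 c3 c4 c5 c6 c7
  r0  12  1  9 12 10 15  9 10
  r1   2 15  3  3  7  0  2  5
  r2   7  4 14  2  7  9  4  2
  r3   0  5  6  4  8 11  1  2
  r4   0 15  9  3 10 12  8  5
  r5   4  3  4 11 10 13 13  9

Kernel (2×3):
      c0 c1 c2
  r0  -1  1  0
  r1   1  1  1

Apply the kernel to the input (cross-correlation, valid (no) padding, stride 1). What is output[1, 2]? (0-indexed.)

The receptive field on the input at this output position is [3 3 7 / 14 2 7]. Elementwise product with the kernel and sum: 3·-1 + 3·1 + 14·1 + 2·1 + 7·1.

23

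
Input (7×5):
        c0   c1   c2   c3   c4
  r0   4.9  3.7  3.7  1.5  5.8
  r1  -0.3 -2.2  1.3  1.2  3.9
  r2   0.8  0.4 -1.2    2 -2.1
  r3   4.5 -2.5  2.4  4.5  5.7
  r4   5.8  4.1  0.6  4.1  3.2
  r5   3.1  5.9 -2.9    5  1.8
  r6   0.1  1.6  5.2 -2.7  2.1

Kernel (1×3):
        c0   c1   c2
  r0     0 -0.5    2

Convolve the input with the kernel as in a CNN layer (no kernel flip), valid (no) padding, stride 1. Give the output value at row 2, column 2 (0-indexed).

-5.2

The receptive field on the input at this output position is [-1.2 2 -2.1]. Elementwise product with the kernel and sum: 2·-0.5 + -2.1·2.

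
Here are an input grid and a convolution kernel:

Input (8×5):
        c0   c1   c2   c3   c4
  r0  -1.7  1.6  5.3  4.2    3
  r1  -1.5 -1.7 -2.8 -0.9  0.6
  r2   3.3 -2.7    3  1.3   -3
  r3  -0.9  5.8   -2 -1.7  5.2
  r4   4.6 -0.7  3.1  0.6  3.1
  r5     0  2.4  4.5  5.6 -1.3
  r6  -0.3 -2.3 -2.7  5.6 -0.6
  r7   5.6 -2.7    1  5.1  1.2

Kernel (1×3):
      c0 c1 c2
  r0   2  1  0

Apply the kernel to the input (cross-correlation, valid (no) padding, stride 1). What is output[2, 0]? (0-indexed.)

The receptive field on the input at this output position is [3.3 -2.7 3]. Elementwise product with the kernel and sum: 3.3·2 + -2.7·1.

3.9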